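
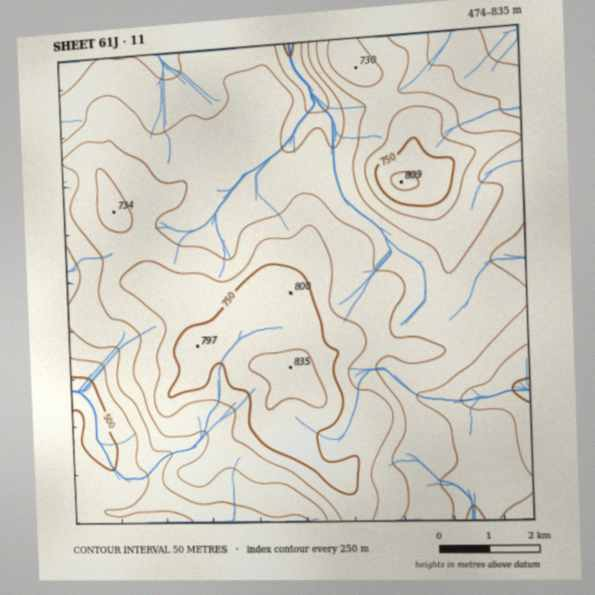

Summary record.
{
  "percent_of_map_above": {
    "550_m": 91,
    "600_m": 75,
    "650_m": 45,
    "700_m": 24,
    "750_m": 11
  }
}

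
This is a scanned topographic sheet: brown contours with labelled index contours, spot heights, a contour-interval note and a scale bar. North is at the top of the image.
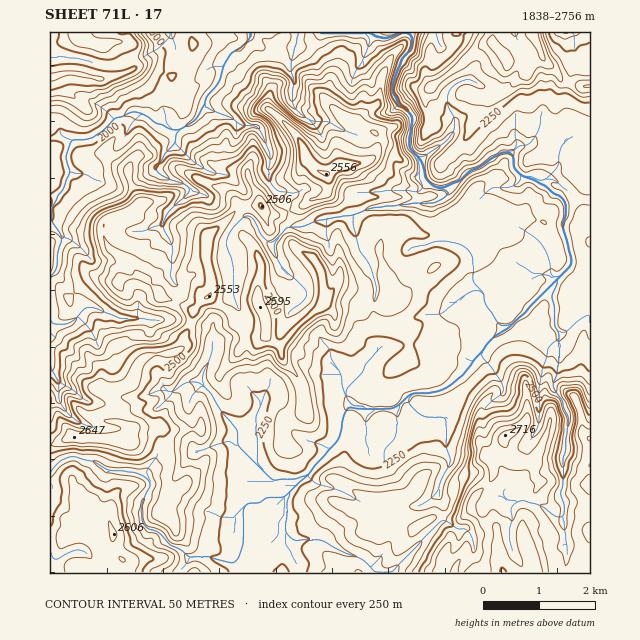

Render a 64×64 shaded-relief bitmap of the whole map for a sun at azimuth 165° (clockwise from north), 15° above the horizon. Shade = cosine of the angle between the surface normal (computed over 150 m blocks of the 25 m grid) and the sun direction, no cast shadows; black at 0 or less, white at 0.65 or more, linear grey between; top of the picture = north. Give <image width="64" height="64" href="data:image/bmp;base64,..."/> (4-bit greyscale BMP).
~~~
<image width="64" height="64" href="data:image/bmp;base64,Qk12CAAAAAAAAHYAAAAoAAAAQAAAAEAAAAABAAQAAAAAAAAIAAATCwAAEwsAABAAAAAAAAAAAAAAABEREQAiIiIAMzMzAERERABVVVUAZmZmAHd3dwCIiIgAmZmZAKqqqgC7u7sAzMzMAN3d3QDu7u4A////ADRFVnd4m97YABNWZ2VVVlRWUxWIpgABM2IUVDR2Z3RVVTRWZ2VneZhSNWZmZlVWZUM0R4eZMAAyRBNVRXVmZFZoZWZnQREASbh3ZmVmVWZlMkeaqHqSABMEI0RGdWZUVliYdmd0EBGduYdmZWZlZlVFebuqd6kQAwFDREZUZ2VXNYiGZmUiWcyZh2ZmZmZnd4h2eJmWe4AAMWRFVEVmRVYzV3dmVTe8mIiHdmZmZmZ4mYZmZ3ZGlgCIdERCRlRDMyJGd2ZVZqp3iIh2ZmZmZmeamGVFVDElEFt0IjE1RWQzEUVlNWdyJXiZiHZmZmZmd4mGVVVVUwAABXUzQSRmVEUiREMSerMDaruYdmZmZlRVVERURFZ4YSEAZ1ZlWJdFVkRDIQFqxxNYu5h3ZmZmUhASNDEAElimNAAXd3d5qnZ3REMhAAJXRER6l3dmZmZkECRCAAAAJZkxIAOHdmeKYkUhIiIhEldlYjaYdmZmeIhRARAAAAACWVABE3iId2QgE1AAJIm97HaEAomHZmaJqpQAARERAAADYAFoeJmIdCADyVes3v/+qIchN3dmZomZqDAjRDMQAAAiADd4dUaYYALf///+7tyoeHdVZmZmeHd4dDVVVTEAASMAEVh1IpuiI0ru3LmImZiKq8h2ZmVWZnmXRWZmZDIjQwAAJppga7REARAjRER4mImZqYdmVEZ5u5dVZmZmZURDAAAAObIrohAAADRFQzRVREVnZ3dkRYrKh2VlVmZmVVQQAAAAlQiSAAAGRDNDIhJCI0V4iGQzaKh2ZVZVVVZnZSAAAAAzBEYwADACNERFUUUyNpmIdTI1dmZlZ3Z2RWZmQAAAACIAKWAQAFZ3d3ZkNVE4mHd2Q0Vmd2d3iIdUMzRRABAAMgA3MgADZ2Z6qXiFY0mXd4dlZlZ3d3d4iZdmQiIAAQBDAAACASMBISerrOuHaJmJmIiGRnd3d3iJmZmWIQAAAAMBAAECEAAAAnms3tpljMu6rKVXdnd2ZniIiIhyEAAAAQEAAhIAEAIRWrvf7HNc/uy+loh3eHZVZnd2d4YhIQAAEAATIQEgAhAEd67tlCfe/8yZmZmYh2VVZmZneGIhAAEyMjQQAAABEAAAF7umMmrfyMuZq7mHdmZmZmZ3hRERJEQzRAAAAAAAAAAAaahkRnyUzbmtyYiHd3dmZmZ4QRNFZUNFIAABAAAAAABYqIlkSHNd/K3KmZmHd2ZWZmh0I0VldDRVQAAAAAIgAFu5d1RXdhbv27qZmZh2ZVVWZnhzNWV3U1ilITaaisuWW+2ERnVnQV76mYh5qph2ZVZmeJczZVd2Rolmm+7M7rY47oRGdEZkBLqJh2eJmZh2ZmZ2eYNFVnhFaaq83LmaYxSbdUNERVUxWaqXZWd4iYdmZmZnmEVWZjJImZqquFM0MTd2QSVUNVRWuodmVVeamXdmZmZ5hTVmIUeGVWiXQzVSRWZSJlM1ZlOHVVZURpq6mHdmZmeHMlYxNUEBNlM0NGVkZlM3U1Z3QUVEVUREaaqpiHZmZ4mCNWIiASIzIjQhNnVmVVRGd4YRE0VkREM0aIiJh2ZniaVFYwAUdTIzMyEkd3ZlUTZ3QAEUVmZmVDI0V3iHd3d4dmViAUV0MjRCMiN5dnYiY0EAAyRVVndmVEVXd4mYdmdWZjQkRVREMzJUIlmWZBiwAAADNERGh3ZmZnd3eIh3djZVAzISV3d1QlQhA6czS7YAERAkRFV4dlVWZmZ2Z3d2RUQjEAAGiamEAAAAGFSKmoqWUyQyITRDETVEVndndmdyNEMQAAAFmqkAAAADiKhWnf/bmXMAAAAAAlVFZlVlRXMjUyAAAAA2e4AAAAA0YxE1z//buodUISAAFlNDMkUxRjN0MgAAAAAAUwA1MAAAEzI477mJqph1NAADZCEAIiJWZ5YzMhEgAAACiYQQBQBIiWet3supiFMWpQA1VUAAJniIh0RERWYgAASGIABHICWLu73//8u5dFz/YABXZDNniHZ3ZmVURoYiVAABEhNjACeoSO//+5q4WM7nAANIvLl3ZnZnd2EBnLAAACMAAHQABIIARXvsmncwa+/mADaMunZmZ1REYgBIlAAAAAAAIjETQAAAAGu1DLAGve60UhV4dmZGUhAVAAEmEAAAAAABZVMAABEiOJUr/SBqve3HQ1d2ZmaIcwJQABJSAAAAAARogAAAA1VWm3Lf0xirzcuXZ3ZmiaztUDEAI2YQAAAAOIggAABGYwBbgEvLNau6qph3d3earO61MgJ4ipIAAmntowADNGQxAABQJpqFi7qpiHd3eMu7uryXeJmIuCNGZItAADd2EAFDAGdXiqh5zKiId4iZ/sqb7t3LmIeKVFMQAAAAJVEAAEgkqYqJqoit2pmImcz+ys//7suYh2qSEAAAFTAhAAAABUmnjKdnZnru26rL3tzM3///7JiHZ6YRAAAGUQAAEAAXgjE3ykRWer/+y8lmiamIjO/+qGiGeDEQAAAQAAAyAAewAABbp3msy+7tlQACMyI1at23Roh3USAAAAAAACUAAtAAAAKrmJrJjOtEESIjV5h2Z5hUeZhzEAABIAAAFUAAmQACAAmnh3hYtDRFZ5q7u6mWVmVpqrhBEjVRAAASUQAMEAQgAHmFRWhRNFVnmpdniGVERWd4qoMjRnRBAAATAABAA1UQBWRFiSIRJEaIZCM2ESM1VVZ6pTMlhWIAAAIAAAABWGABQzSJIgAD"/>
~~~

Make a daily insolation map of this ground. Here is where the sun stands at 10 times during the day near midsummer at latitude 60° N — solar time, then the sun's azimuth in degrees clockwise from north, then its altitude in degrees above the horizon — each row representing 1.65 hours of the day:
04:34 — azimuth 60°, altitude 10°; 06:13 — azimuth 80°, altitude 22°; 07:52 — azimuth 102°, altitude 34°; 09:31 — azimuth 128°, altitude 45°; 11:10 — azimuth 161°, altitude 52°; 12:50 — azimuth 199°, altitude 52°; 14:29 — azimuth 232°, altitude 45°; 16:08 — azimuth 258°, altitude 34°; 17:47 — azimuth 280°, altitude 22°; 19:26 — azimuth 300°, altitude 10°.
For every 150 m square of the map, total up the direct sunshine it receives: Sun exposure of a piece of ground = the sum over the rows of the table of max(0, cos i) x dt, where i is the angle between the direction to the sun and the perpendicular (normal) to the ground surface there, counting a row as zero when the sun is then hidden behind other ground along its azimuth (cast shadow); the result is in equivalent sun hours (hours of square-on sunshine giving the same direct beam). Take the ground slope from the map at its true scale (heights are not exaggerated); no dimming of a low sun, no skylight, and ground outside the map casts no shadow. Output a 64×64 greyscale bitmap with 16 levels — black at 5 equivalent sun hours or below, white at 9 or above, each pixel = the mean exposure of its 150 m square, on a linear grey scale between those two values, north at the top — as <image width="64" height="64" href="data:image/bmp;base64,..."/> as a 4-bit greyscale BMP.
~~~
<image width="64" height="64" href="data:image/bmp;base64,Qk12CAAAAAAAAHYAAAAoAAAAQAAAAEAAAAABAAQAAAAAAAAIAAATCwAAEwsAABAAAAAAAAAAAAAAABEREQAiIiIAMzMzAERERABVVVUAZmZmAHd3dwCIiIgAmZmZAKqqqgC7u7sAzMzMAN3d3QDu7u4A////AM3d3d7t3e7saqvM3t3d3dzO7cve3Jmb3dzM3czdvdzd3M3d7tzN3dyZrN3d3d3e7dy6ve3tuYrLy6zdvNy8zd3e3d7duIdkWu7d3d3d3d3dyb7u7t7JiLybrMyt2rzM3t7u7u7biJbN3d3M3d3d3cy97u7u3dyXfIi8y73Kzczeze7u3cqEWt3d3dzN3d3d7u7d7u7u3ciIid3MvLvdrN683u7sqlrN7M3d3c3d3d3e7u3d7u7d3Ifc3czLvdqbzMzN7tyqee7LzN3dzN3dzd7u7u3d3curms7susvMvMzMus3tzLyYvd3d7t3M3d3e7u7u3d3dyoZInd3Mypvdqt683cuqvcis3u7d3c3d3d3d3czd3d7ttol67d3t3uqL3czMqave66ze7t3dzd3d27mZvcuqvNzKq5e+7u7u7Ivu3duqqquqvczdzN3N3d3cqs7amIiazbqLt2vu7e7tad27y7qXZ5vN2rzc3c3d7u7amZmaqqq8u4a7qu7u3cklvMd2V73d7svait3d3d3u7uuIq7u7uqmIZmvt3e7u2SW923nN3t3u3dyXrN3M3e7u7svMzMy6qXY4mb7u3M3KQYzt3d3d3u7szMyqzc3d3u3d3M3d3duql2mru97cu9xznc3d3e3d3d3N3u3Mzd3d3N7tvd3u3cupiZm5vu7I3WS+ead5vMzd7u7u3c3d3N3e7u3M3d3d3duYmImaztedcJuqJb3u3bvMmrzLvN7czd7u3czd3d3u3amYioZY121weZFt3My6iZqqrKrO7tzM3uy8y93d3d3e2piJZlakSzCoYsp6zd3dyLyqq97u3MvM27zM3e7t3e7tqHpjaKU2BMZYUr3u3LqrnMis3tzMzMzLzd3d7u7cu73aaZN5pgALpjQ83u7u7bvL2q3bvM3d3cvN3d3u7u7dysyVlqu3EJMmKtyauq3e7u28zNvN3c3tq83cze7u7u7tu7lWmYcYQjd7iGiqq93e7u263d3c3eqt3czc3e7u7u7ru5qWNlmJm7y4u7y63u7u7bmt7tvNyt3d3dzN3u7d3d27y4Mmmru8y4vInLqt7u7tqI3d3L283e3d3czd3d3d3tvMuZrMzMypupisuGVmnN2pq83t3dzO3e7d3Mzd3d3e7bu8zMzM3aqXiqm7c0ebu6u7zd7K7tre7t3d3e7d3d3eyrzd3czduXiLl1eoh1fMvN7czcm93L3t7u3e7t3d3d7dvN3c3M3duaqGZVeXd727rbzNy5zcvN3d3d3d3d3d3d7rzdzezM3cp5zd3e3d3tzLrNy8ur3dzd3d7u3N3d3d7u283M7tzdzd7t3d3e2t3smt2qzdmu283czu7u3d3d3u3tvM3e7Nzd7u7s3d27zdy7vKvN263d3dzN3d3d3d3u3e7bzd3crN3u7t7tu7u7zMyqq8y8zd3d3N3N3u7t3e3d3u3L3dqt7tzN7uyr7Ky7zbvLqd3MrcvM7cze7u7e7t3d3dvN2qzcmbzdu8vN3bzMy8p83dt7qs3Lzd3u7t7u7d3u7ZzYq7earcu8qqzdvMzdt53u12mb3czdzN3e7u7t3u7uq9m7Z97svMyqq93MzNx1zuyFeqzd3N3cvMze7u7u7u2d6oaNzcvM3Kq8zczN2njNlDi6vd3d3d3cze7e7u7e653ne93Nzcy8nMzN3c3GvWUmiru93d3u7u7u7u7u7u7ZrdfMu73d3cmN3Lm+y6ntlHirm7vN3u7d3d3t3d3e7si93LmZi+7u7piqllranOzu7cuIqau8zcu93d3e7u7t243dy5Yya+7cs3dlM63O663t3u7bdUNGZUnN3d3d3dzcnN3MuFMRXO7rElWKrMyUXM3M3u7tu5eIYDvtzMzN26nLvczKhlRURoyjOMymeVOamb3cu83Lu7m6Bc3Lqqy6m93u3Mu6q6UhAAnN22fYGN7s3dzc7u3dlGqCjdzKiWjd7u7dzMzd2EEIzcdUfNU43e7u3M3u7sc5vMgGvdyorc7u7d3t3Nzctr3HF83LtjKb3tvd7t7tzXW+7ZMYt67d7e7dze7tuL3cNiCtuYWJMprOl5u83d3LUo7t3aN4vu7t3d3c3d23e7uBKod3VWQFq7uIqYiLzYBXB97u7HiKzd3d3Mypi9p5mcq6Z3l0UAzMx2irvMzMUHy0Xe7u3arN7t3cze2mvImJq5iIeUZgfN2SWam93spwTtxo7u7t3u3u7ezu7utbmIist2iXBSK82hApi+7arLAc7cve7u7e7u7u7e7u7ZenndztdkJMyqygALve24QAIAvN3M7u7t3e7u7u7u683szd7c63e+27yQAL3tpnrHAArd3e7e7u3czd3e7d687u7u7dzdu8uHRCMCrdpViaoCrO7c7u7u7d3M3d7u3N7u7u7t3c3HmYRVmRW8pmeKlwbd7tve3d7t7d3d3e7u7d3d7u3dzeuMiIisVaZpiGiaBsq97Kq83u3d3d3M7u7tzd3e283czbuqpzMqdXqpd6wQVofO3N7u3e3d2nWaqpmrzd3brO3Mu8lSRYZXaKuYinAqqFrt3u7s3e6qqru7zu7cqcy73u3Ku5iruImJvMhnsCSslZ3e7t3d2JvN3e7u7u7am73e7uy7vN3Luqq7yXWJBby5aN7tzM2mmt3e7u3e7rqqvd3d7uvN3dzbmZiblRUXm92nrdzL7oeKzc3dzLqJVovN3M3d3LqszNqXeKzNtTmLzuqZzMzch2es"/>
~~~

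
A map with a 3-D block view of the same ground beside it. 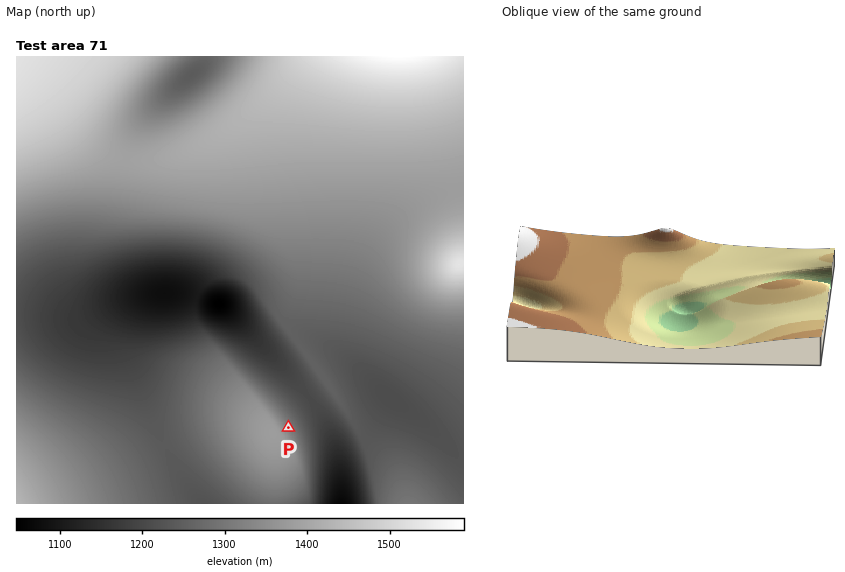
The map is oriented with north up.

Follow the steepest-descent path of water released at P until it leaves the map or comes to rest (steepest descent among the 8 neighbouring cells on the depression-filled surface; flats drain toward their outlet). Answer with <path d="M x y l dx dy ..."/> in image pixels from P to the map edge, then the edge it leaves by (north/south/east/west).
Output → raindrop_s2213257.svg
<path d="M288 428l19-19 8 0 8 8 10 20 0 3 3 10 1 14 2 1 0 10 1 2 1 26"/>
exit: south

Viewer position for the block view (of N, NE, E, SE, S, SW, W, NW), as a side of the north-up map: W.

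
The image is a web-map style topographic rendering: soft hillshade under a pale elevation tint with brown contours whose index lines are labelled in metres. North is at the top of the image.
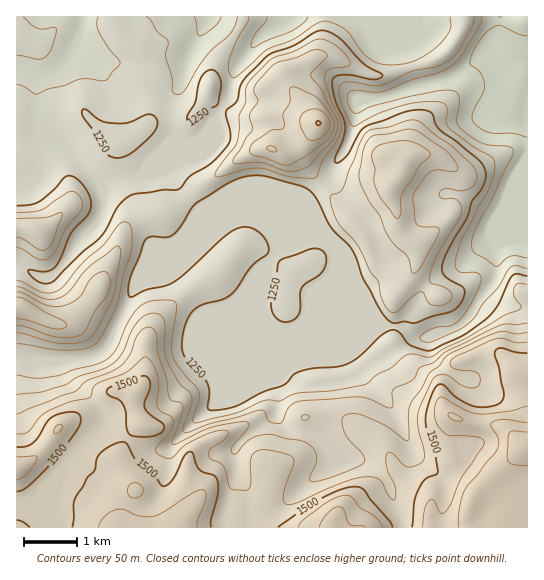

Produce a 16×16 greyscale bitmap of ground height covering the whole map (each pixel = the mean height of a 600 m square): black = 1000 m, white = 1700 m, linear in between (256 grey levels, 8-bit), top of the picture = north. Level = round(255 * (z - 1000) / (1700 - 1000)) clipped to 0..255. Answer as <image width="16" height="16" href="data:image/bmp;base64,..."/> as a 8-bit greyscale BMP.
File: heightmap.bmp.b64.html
<image width="16" height="16" href="data:image/bmp;base64,Qk02BQAAAAAAADYEAAAoAAAAEAAAABAAAAABAAgAAAAAAAABAAATCwAAEwsAAAABAAAAAAAAAAAAAAEBAQACAgIAAwMDAAQEBAAFBQUABgYGAAcHBwAICAgACQkJAAoKCgALCwsADAwMAA0NDQAODg4ADw8PABAQEAAREREAEhISABMTEwAUFBQAFRUVABYWFgAXFxcAGBgYABkZGQAaGhoAGxsbABwcHAAdHR0AHh4eAB8fHwAgICAAISEhACIiIgAjIyMAJCQkACUlJQAmJiYAJycnACgoKAApKSkAKioqACsrKwAsLCwALS0tAC4uLgAvLy8AMDAwADExMQAyMjIAMzMzADQ0NAA1NTUANjY2ADc3NwA4ODgAOTk5ADo6OgA7OzsAPDw8AD09PQA+Pj4APz8/AEBAQABBQUEAQkJCAENDQwBEREQARUVFAEZGRgBHR0cASEhIAElJSQBKSkoAS0tLAExMTABNTU0ATk5OAE9PTwBQUFAAUVFRAFJSUgBTU1MAVFRUAFVVVQBWVlYAV1dXAFhYWABZWVkAWlpaAFtbWwBcXFwAXV1dAF5eXgBfX18AYGBgAGFhYQBiYmIAY2NjAGRkZABlZWUAZmZmAGdnZwBoaGgAaWlpAGpqagBra2sAbGxsAG1tbQBubm4Ab29vAHBwcABxcXEAcnJyAHNzcwB0dHQAdXV1AHZ2dgB3d3cAeHh4AHl5eQB6enoAe3t7AHx8fAB9fX0Afn5+AH9/fwCAgIAAgYGBAIKCggCDg4MAhISEAIWFhQCGhoYAh4eHAIiIiACJiYkAioqKAIuLiwCMjIwAjY2NAI6OjgCPj48AkJCQAJGRkQCSkpIAk5OTAJSUlACVlZUAlpaWAJeXlwCYmJgAmZmZAJqamgCbm5sAnJycAJ2dnQCenp4An5+fAKCgoAChoaEAoqKiAKOjowCkpKQApaWlAKampgCnp6cAqKioAKmpqQCqqqoAq6urAKysrACtra0Arq6uAK+vrwCwsLAAsbGxALKysgCzs7MAtLS0ALW1tQC2trYAt7e3ALi4uAC5ubkAurq6ALu7uwC8vLwAvb29AL6+vgC/v78AwMDAAMHBwQDCwsIAw8PDAMTExADFxcUAxsbGAMfHxwDIyMgAycnJAMrKygDLy8sAzMzMAM3NzQDOzs4Az8/PANDQ0ADR0dEA0tLSANPT0wDU1NQA1dXVANbW1gDX19cA2NjYANnZ2QDa2toA29vbANzc3ADd3d0A3t7eAN/f3wDg4OAA4eHhAOLi4gDj4+MA5OTkAOXl5QDm5uYA5+fnAOjo6ADp6ekA6urqAOvr6wDs7OwA7e3tAO7u7gDv7+8A8PDwAPHx8QDy8vIA8/PzAPT09AD19fUA9vb2APf39wD4+PgA+fn5APr6+gD7+/sA/Pz8AP39/QD+/v4A////ALO0wcnIy7Csr8zTtrvP4+S8srjDt8CrpqOYpqWvwd/mvbiztqannpycj5GeoMPN7py1rbetfHV/g42QiqDPydJ2gJuzn29ZW2FqbneLrae+a3Fsi4tcWVlZWVtkZX6ktKCehnB/XVlZW1lZXltSXHp3dZNmYGVhWl1aWm90ZUpgbWB0b1lbZV5bW2F3gVo4N4NzVmpjW1pbWVxzg4NxOitTZ1VYXF9dWVxldZSCcFYtTU9TWFRVaYKQd22XlX5XNEtOWlxYVlqHmKRZb3dRKiNKTlJRUFZbe5CEPjw+OyYfR0RGTExFTlh/e2FLRT4jHEtFR09IO0I8PVlIPj9LMiU="/>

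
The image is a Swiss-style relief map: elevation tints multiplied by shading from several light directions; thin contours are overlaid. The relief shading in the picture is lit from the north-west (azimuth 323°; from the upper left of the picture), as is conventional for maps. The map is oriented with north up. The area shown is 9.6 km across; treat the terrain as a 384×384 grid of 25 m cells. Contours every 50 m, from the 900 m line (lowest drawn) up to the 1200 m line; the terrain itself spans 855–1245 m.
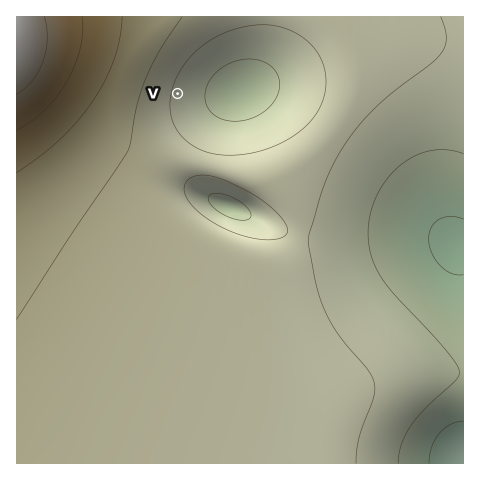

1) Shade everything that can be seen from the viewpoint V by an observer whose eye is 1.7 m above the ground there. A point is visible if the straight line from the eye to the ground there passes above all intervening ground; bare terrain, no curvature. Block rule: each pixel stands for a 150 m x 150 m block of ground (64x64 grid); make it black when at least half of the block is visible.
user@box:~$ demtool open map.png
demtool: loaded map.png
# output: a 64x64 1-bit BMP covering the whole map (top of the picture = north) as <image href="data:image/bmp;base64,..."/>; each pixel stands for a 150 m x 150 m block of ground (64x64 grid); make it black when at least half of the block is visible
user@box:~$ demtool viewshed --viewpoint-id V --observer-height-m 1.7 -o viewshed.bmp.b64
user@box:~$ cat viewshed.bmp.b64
<image width="64" height="64" href="data:image/bmp;base64,Qk0+AgAAAAAAAD4AAAAoAAAAQAAAAEAAAAABAAEAAAAAAAACAAATCwAAEwsAAAIAAAAAAAAA////AAAAAAAAAAAAAAAAAAAAAAAAAAAAAAAAAAAAAAAAAAAAAAAAAAAAAAAAAAAAAAAAAAAAAAAAAAAAAAAAAAAAAAAAAAAAAAAAAAAAAAAAAAAAAAAAAAAAAAAAAAAAAAAAAAAAAAAAAAAAAAAAAAAAAAAAAAAAAAAAAAAAAAAAAAAAAAAAAAAAAAAAAAAAAAAAAAAAAAAAAAAAAAAAAAAAAAAAAAAAAAAAAAAAAAAAAAAAAAAAAAAAAAAAAAAAAAAAAAAAAAAAAAAAAAAAAAAAAAAAAAAAAAAAAAAAAAAAAAAAAAAAAAAAAAAAAAAAAAAAAAAAAAAAAAAAAAAAAAAAAAAAAAAAAAAAAAAAAAAAAAAAAAAAAAAAAAAAAAAAAAAAAAAAAAAAAAAAAAAAAAAAAAAAAAAAAAAAAAAAAAAAAAAAAAAAAAAAAAAAAAAAAAAAAPAAAAAAAAAH/AAAAAAAAH//AAAAAAAD//+AAAAAAA///8AAAAAAD///4AAAAAAf///wAAAAAB////gAAAAAH////AAAAAAf///8AAAAAB////4AAAAAH////gAAAAAf////AAAAAB////8AAAAAH////wAAAAAf////AAAAAB////8AAAAAD////wAAAAAH////AAAAAAP///4AAAAAAf///gAAAAAA///8AAAAAAB///gAAA=="/>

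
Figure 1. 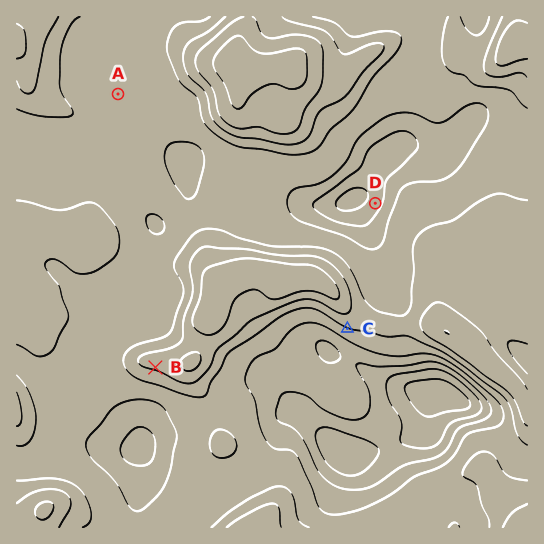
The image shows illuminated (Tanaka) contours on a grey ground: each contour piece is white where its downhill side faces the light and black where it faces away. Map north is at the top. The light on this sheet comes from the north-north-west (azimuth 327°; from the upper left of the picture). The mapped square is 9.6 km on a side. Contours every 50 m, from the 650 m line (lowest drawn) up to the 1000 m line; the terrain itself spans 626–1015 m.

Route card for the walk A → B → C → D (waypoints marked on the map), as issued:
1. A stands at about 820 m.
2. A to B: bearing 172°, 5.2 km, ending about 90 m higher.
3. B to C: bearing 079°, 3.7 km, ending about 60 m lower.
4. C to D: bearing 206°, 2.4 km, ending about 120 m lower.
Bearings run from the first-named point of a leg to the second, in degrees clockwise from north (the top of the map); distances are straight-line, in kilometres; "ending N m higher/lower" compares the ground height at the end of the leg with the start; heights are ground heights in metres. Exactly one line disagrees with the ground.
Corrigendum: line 4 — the bearing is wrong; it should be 013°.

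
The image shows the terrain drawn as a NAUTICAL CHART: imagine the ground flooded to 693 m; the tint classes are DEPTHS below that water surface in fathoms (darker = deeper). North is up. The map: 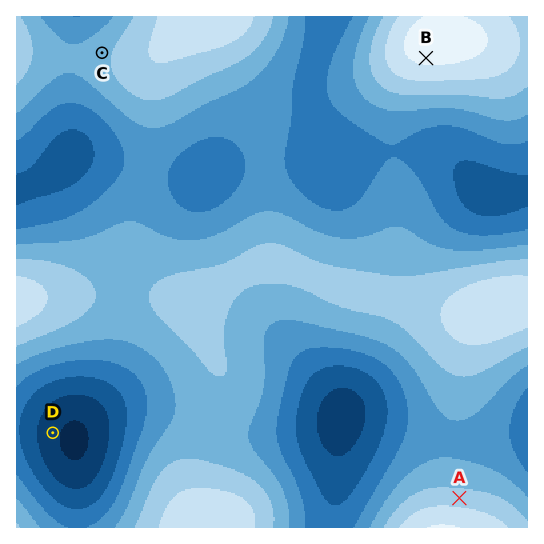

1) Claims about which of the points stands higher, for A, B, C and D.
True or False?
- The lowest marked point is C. False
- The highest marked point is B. True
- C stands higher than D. True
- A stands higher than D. True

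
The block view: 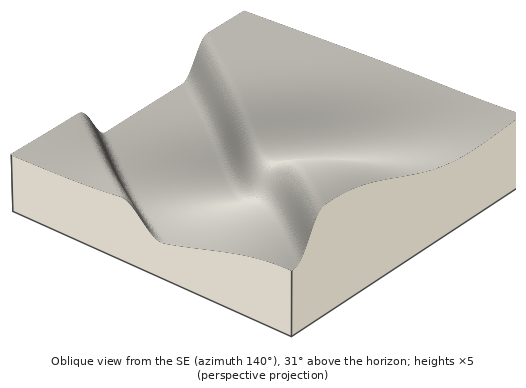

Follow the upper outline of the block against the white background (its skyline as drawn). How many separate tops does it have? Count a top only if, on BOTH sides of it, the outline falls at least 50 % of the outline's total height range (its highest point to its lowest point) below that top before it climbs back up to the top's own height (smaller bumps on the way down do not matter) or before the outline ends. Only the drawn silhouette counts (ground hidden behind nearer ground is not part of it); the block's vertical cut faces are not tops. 1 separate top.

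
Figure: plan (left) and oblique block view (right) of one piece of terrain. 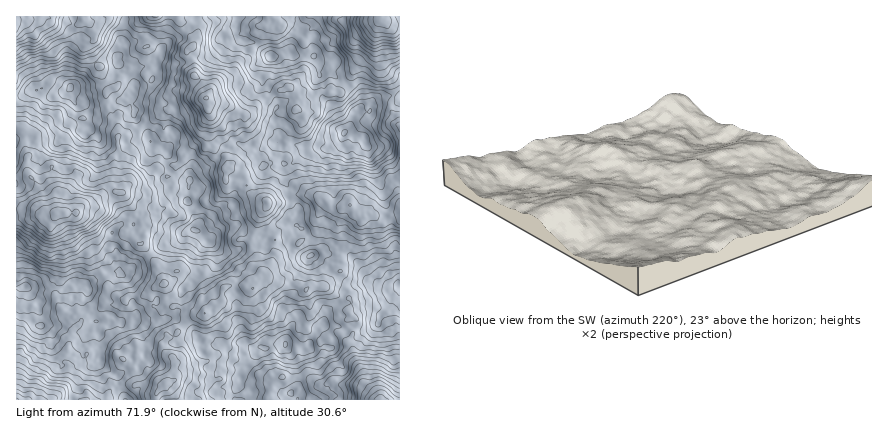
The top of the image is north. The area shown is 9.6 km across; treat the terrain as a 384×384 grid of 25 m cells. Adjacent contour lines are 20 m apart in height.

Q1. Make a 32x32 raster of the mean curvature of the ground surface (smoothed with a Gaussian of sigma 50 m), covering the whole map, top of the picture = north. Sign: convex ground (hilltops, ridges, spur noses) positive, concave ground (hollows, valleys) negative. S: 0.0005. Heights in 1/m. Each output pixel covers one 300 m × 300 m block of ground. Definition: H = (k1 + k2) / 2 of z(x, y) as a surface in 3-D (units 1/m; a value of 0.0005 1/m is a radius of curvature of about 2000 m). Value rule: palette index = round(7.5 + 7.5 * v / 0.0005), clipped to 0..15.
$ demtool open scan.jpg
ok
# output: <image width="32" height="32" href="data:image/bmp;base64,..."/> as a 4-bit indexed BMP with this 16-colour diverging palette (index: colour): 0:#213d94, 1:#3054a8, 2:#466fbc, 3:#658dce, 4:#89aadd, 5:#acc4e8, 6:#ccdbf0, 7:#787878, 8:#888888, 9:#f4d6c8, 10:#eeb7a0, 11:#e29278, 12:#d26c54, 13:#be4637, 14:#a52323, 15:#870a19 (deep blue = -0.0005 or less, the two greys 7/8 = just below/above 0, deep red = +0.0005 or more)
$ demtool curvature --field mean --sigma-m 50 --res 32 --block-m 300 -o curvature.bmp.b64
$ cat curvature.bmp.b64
<image width="32" height="32" href="data:image/bmp;base64,Qk12AgAAAAAAAHYAAAAoAAAAIAAAACAAAAABAAQAAAAAAAACAAATCwAAEwsAABAAAAAAAAAAlD0hAKhUMAC8b0YAzo1lAN2qiQDoxKwA8NvMAHh4eACIiIgAyNb0AKC37gB4kuIAVGzSADdGvgAjI6UAGQqHAIy/WYlkn6ooGHR6I5ZBmvd5aJeIfW3+aHgoqsbN6fnXlXF1JWZFWpdpRs24w6DZk7VoqFT4Y++luHZZNVdsyJe3dcWFupeUY2dEBQgICmZZkkalZ3hp7SVMO0cMmaiDV4U3ijYkRAaPhiuZlbB50ypXbYmZl0q5nttoxWK1a6dmhWqHarvFZWuKSoZLlHi5VwGGIjx1nfUWr5+biv+2ZER0OGVlEzmMiDh3upd4fEZ2NsiHp1Q/not1m5yDB4pHaIenloZJ5TSCJRhJaQVnh4dH6oNlquWCZAr6S1qYdZWguuqNoBaKVROFN3RSmITpyI6/779FeJ6mSor6Moiqy4itiX/Ha2iFHLQ5/3WOnooqFWuUat15WWJviqlJzJ2JJqt3eEiOp2gHjXopapd1yZm1iq1XihqMRk+oNydml6Kl6oSUdol1C1qYh5i2Y1JQM6Zyk2HVU3VahCVxY2Z2UDP8p3Ap2pVgq3l6hV3TEHbMx4traaFrqFzzn4R7ynZ2jGtKYllmWpR/zKijbYhYA3kBUxaOcmnHv9gleqmJ71QYclcAh8Rydqj5iUjsNIdp3TdTWNxHlXb4edGYa7V5p9aDjTxUCHNLg1S6EEIlBFh6PHRd+EXpCfsmNWYpeH9tSnuJc9cFRGSOJVm9pXUmjb+s6l/OZb0rfLkZusV2+N79"/>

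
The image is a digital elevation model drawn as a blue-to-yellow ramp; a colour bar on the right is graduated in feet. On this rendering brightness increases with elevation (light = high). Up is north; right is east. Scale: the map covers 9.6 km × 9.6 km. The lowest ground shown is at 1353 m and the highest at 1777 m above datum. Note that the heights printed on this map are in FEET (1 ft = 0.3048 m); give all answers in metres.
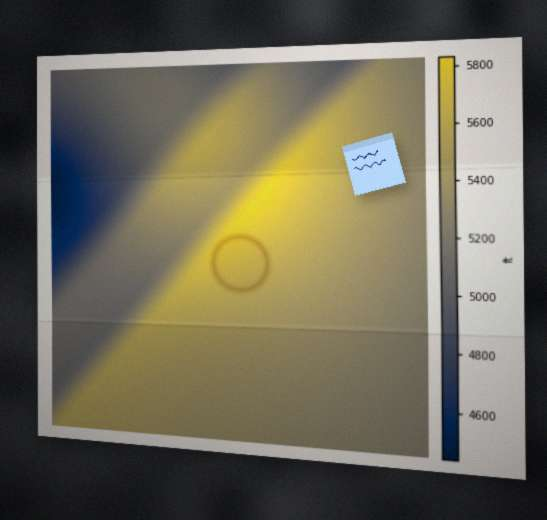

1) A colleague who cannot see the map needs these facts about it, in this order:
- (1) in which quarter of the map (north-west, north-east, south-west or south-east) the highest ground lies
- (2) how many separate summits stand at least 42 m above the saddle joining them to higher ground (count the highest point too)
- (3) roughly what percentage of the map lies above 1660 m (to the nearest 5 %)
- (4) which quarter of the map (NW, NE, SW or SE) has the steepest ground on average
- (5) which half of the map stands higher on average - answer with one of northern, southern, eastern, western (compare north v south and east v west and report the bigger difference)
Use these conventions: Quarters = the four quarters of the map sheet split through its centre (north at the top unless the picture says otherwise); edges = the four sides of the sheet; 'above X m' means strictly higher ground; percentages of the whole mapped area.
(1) The highest point lies in the north-east quarter of the map.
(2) Counting only tops that stand 42 m proud, the map has 2 summits.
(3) About 30 % of the map lies above 1660 m.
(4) Slopes are steepest in the north-west quarter.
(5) The eastern half stands higher on average than the western half.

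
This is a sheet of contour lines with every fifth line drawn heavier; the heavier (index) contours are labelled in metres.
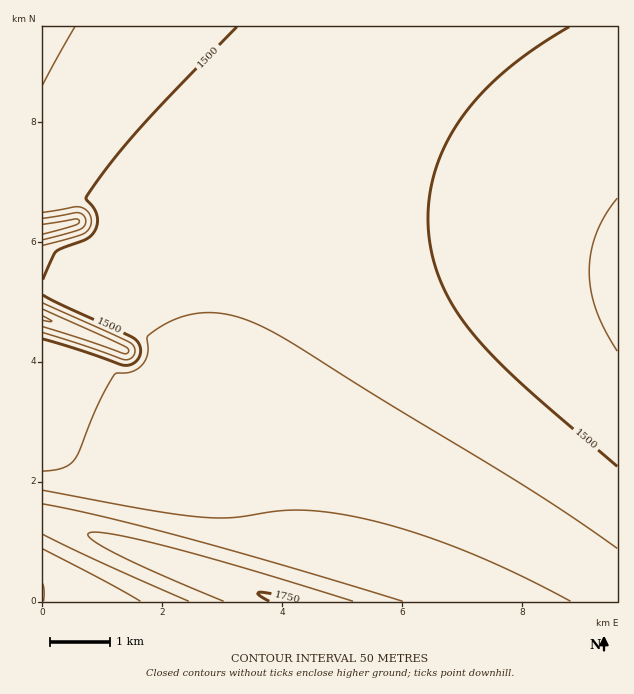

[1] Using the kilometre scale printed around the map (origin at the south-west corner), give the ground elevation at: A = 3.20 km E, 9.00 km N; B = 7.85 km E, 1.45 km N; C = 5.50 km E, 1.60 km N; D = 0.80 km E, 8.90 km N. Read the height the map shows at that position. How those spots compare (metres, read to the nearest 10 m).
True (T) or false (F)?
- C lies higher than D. T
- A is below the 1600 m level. T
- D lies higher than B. F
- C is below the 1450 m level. F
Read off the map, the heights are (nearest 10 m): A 1510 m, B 1570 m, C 1590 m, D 1470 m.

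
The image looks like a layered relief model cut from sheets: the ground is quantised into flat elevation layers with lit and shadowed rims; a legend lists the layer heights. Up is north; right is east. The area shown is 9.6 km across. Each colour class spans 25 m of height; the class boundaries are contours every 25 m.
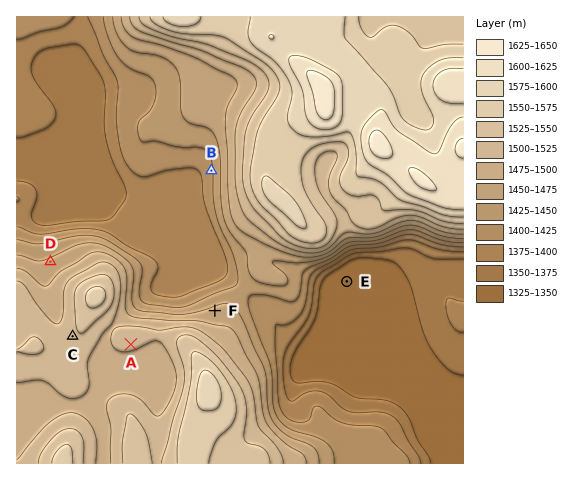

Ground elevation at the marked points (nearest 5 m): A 1510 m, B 1420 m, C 1520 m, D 1455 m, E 1330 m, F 1455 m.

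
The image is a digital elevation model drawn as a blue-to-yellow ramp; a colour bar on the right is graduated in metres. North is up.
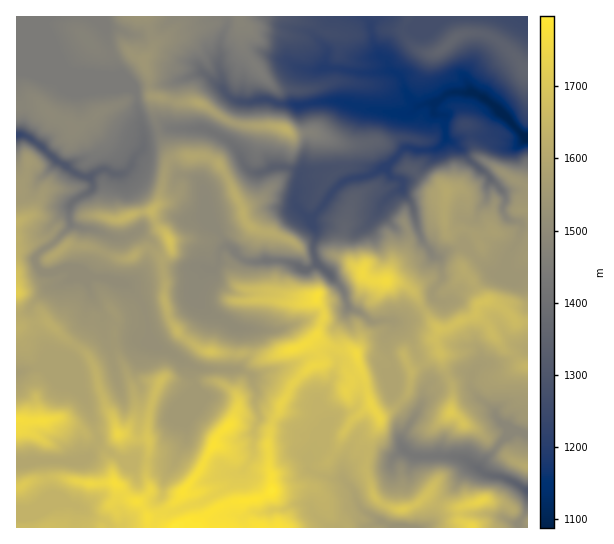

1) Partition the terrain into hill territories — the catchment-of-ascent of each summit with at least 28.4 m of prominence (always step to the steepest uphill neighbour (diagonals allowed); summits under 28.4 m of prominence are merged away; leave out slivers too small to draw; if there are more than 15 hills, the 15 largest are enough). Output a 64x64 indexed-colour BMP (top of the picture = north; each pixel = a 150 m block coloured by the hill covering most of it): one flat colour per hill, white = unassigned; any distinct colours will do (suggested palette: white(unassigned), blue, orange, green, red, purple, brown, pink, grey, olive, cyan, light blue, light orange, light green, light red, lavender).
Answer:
<image width="64" height="64" href="data:image/bmp;base64,Qk12CAAAAAAAAHYAAAAoAAAAQAAAAEAAAAABAAQAAAAAAAAIAAATCwAAEwsAABAAAAAAAAAA////ALR3HwAOf/8ALKAsACgn1gC9Z5QAS1aMAMJ34wB/f38AIr28AM++FwDox64AeLv/AIrfmACWmP8A1bDFABERERERERERERERERERERERERERERER////AAAAAAAAEREREREREREREREREREREREREREREf////8AAAAAAAAAARERERERERHd0REREREREREREREf//////AAAAAAAAAAEREREREREd3d3RERERERERERER//////8AAAAAAAAAARERERERER3d3d0RERERERERER////////AAAAAAAAABERERERERHd3d3d0RERERERER/////////wAAAAAAAAERERERERER3d3d3RERERERERH/////////8AAAAAAAARERERERERHd3d3d3REREREREa//////////AAAAAAAAAAEREYgYiI3d3d3dEREREREaqvAA//////AAAAAAAAAAABEYiIiIjd3d3d3RERERoaqqqqqvAAAAAAAAAAAAAAAACIiIiIiI3d3d3dERERGqqqqqqqAAAAAAAAAAAAAAAAAIiIiIiIjd3d3d0RERFEqqqqqqoAAAAAAAAAAAAAAAAAiIiIiIiN3d3d3RERRESqqqqqqqAAAAAAAAAzAAAAAACIiIiIiI3d3d3dEUREREqqqqqqqgAAAAAAMzMAAAAACIiIiIiIiN3d3d1ERERESqqqqqqgAAAAAAAzMwAAAAAIiIiIiBEY3d3d3URERESqqqqqqgAAAAAAAzMzAAAAAIiIiIgRERHd3d3dRERERKqqqqqgAAAAAAAzMzMAAAAAiIiIiBEREd3d3d1ERERESqqqqqAAAAAAAzMzMwAAAIiIiIiBERER3d3d3URERERKqqqqoAAAsAADMzMzAACIiIiIiIERERHd3d3QBERERESqqqqgAAu7u7MzMzN3d3iIiIiIgREREAAAAAAAAARERKqqqqAAC7u7u7MzM3d3d3iIiIiBEREAAAAAAAAAAAREqqqqoAC7u7u7u7szd3d3eIiIiIgRAAAAAAAAAAAAAACqqqoAALu7u7u7u7t3d3d3iIERgRAAAAAAAAAAAAAAAKqqqgALu7u7u7u7u3d3d3d4gREREAAAAAAAAAAAAAAAqqqqoAu7u7u7u7u7d3d3d3iBEREQAAAAAARERERAAACqqqqgu7u7u7u7u7t3d3d3eIEREREQAAAERERERERAAAqqMzMzu7u7u7u7u3d3d3d4EREREREQAEREREREREREAzMzMzM7u7u7u7u7d3d3d3gREREREREERERERERERERDMzMzMzOxu7u7u7t3d3d3cREREREREUREREREREREREMzMzMzMxEbu7u7u3d3d3dxERERERERFEREREREREREMzMzMzMzMRERu7u7d3d3dwAAAAAREREUREREREREREMzMzMzMzMxEREbuxt3cAAAAAAAAAAAABAERERERERkMzMzMzMzMzERERzBEXcAAAAAAAAAAAAAAARERmRmZmMzMzMzMzMzMRERzMERd3AAAAAAAAAAAAAAAEZmZmZmYzMzMzMzMzPMERzMzBF3dwAAAAAAAAAAAAAAZmZmZmZjMzMzMzMzPMzMzMzMEXd3dwAAAO4AAAAAAABmZmZmZmMzMzMzMzM8zMzMzMzBd3d3cO7u7u4AAAAABmZmZmZmYzMzMzMzM8zMzMzMzMF3d3d+7u7u7u4AAABmZmZmZmZjMzMzMxERzMzMzMzMEXd3d37u7u7u7u7u7mZmZmZmZhEzMzMzERHMzMzMzMERd3d3fu7u7u7u7u7uZmZmZmZhERMzMzMRHMzMzMzMwREXd3d37u7u7u7u7u5mZmZmZmEREzMzMzEczMzMzMzBERF3d3d+7u7u7u7u5mZmZmZmYRERMzMzM8zMzMzMzBERERd3d37u7u7u7u7mZmZmZmZhERETMzMzHMzMzMzBEREREXd5me6Z7u7uZmZmZmYmZmIRESIiIzERzMzMzMERERERF5mZmZnu7u5mZmZmYiIiIiIiIiIiIREczMzBERERERGZmZmZmZ7u5mZmZmYiIiIiIiIiIiIiERHMzBERERERGZmZmZmZmWZmZmZmYiIiIiIiIiIiIiIiIizBERERERGZmZmZmZmZZmZmZmYiIiIiIiIiIiIiIiIiIhERERERmZmZmZmZmZkmZmZmAAIiIiIiIiIiIiIiIiIiERERERWZmZmZmZmZmSIgAAAAAiIiIiIiIiIiIiIiIiIRERERVZmZmZmZmZmSIiAAAAACIiIiIiIiIiIiIiIiIRERERVVmZmZmZmZmZIiIAAAAAAiIiIiIiIiIRERESIRERERVVWZmZmZmZmZkiIgAAAAAREREREREREREREVVVERERVVVZmZmZmZmZmSIiIAAAARERERERERERERERVVVVEVVVVVmZmZkRERESIiIgAAAhERERERERERERERVVVVVVVVVVWZmRERERESIiIiIgAiERERERERERERERFVVVVVVVVVVRERERERESIiIiIiIiERERERERERERERFVVVVVVVVVVVERERERERIiIiIiIiIRERERERERERERFVVVVVVVVVVVUREREREREiIiIiIiIhERERERERERERFVVVVVVVVVVVVRERERERESIiIiIiIiIREREREREREREVVVVVVVVVVVVVERERERESIiIiIiIiIhERERERERERERVVVVVVVVVVVVURERERERIiIiIiIiIiERERERERERERVVVVVVVVVVVVVRERERERIiIiIiIiIiIRERERERERERFVVVVVVVVVVVVV"/>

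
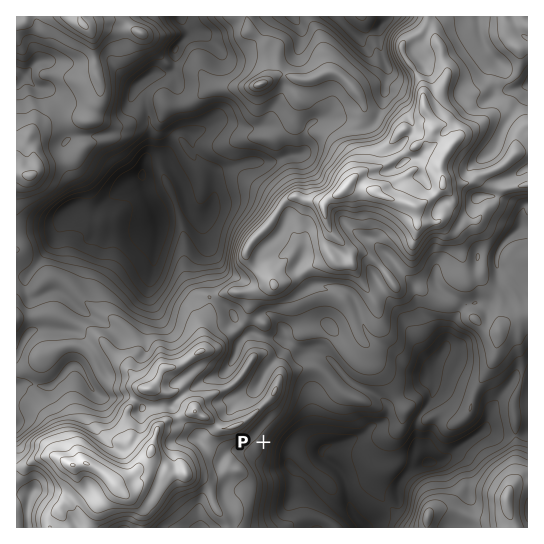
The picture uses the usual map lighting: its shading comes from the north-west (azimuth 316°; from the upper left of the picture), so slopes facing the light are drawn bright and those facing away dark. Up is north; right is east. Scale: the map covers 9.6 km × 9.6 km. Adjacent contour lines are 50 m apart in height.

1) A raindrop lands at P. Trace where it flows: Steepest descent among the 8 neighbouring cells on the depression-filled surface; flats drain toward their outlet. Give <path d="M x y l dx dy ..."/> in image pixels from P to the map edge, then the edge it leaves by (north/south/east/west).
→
<path d="M263 442l2 1 13 0 1 2 3 0 7 6 0 10 1 0 7 6 33 35 8 5 11 0 2 3 2 4 10 12 0 1"/>
exit: south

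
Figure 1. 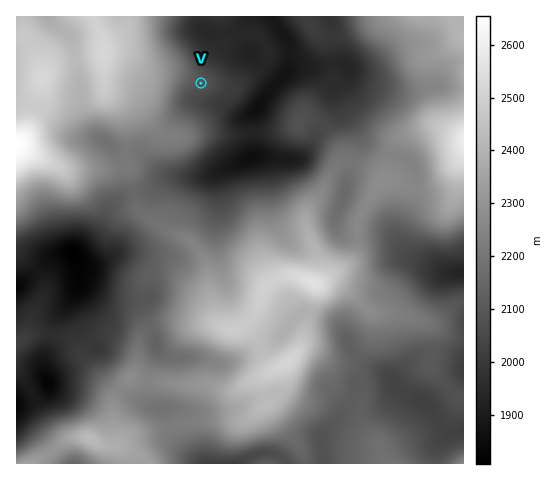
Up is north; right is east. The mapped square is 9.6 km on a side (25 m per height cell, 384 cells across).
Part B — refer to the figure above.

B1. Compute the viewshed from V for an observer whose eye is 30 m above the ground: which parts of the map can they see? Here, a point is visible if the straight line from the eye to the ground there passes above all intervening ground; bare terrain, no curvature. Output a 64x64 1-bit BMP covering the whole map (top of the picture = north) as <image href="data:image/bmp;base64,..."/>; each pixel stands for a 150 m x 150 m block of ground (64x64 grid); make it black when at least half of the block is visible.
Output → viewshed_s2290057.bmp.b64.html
<image width="64" height="64" href="data:image/bmp;base64,Qk0+AgAAAAAAAD4AAAAoAAAAQAAAAEAAAAABAAEAAAAAAAACAAATCwAAEwsAAAIAAAAAAAAA////AAAAAAAAAAAAAAAAAAAAAAAAAAAAAAAAAAAAAAAAAAAAAAAAAAAAAAAAAAAAAAAAAAAAAAAAAAAAAAAAAAAAAAAAAAAAAAAAAAAAAAAAAAAAAAAAAAAAAAAAAAAAAAAAAAAAAAAAAAAAAAAAAAAAAAAAAAAAAAAAAAAAAAAAAAAAAAAAAAAAAAAAAAAAAAAAAAAAAAAAAAAAAAAAAAAAAAIAAAAAAAAAf4AAAAAAAAD/gAAAAAAAAP+AAAAAAAAA/8AAAAAAAAB/wAAAAAAAAH/gAAAAAAAAf/BwAAAAAAA///gAAAAAAD//+AAAAAAAP//gAAAAAAA//8AAAAAAAH//wAAAAAAAP//AAAAAAAAf/8AAAAAAAB//wAAAAAAAD//AAAAAAAAP/8AABAAAAAf/wAAMAAAAB//gYAwAAAAD//BgHAAAAAH/+HAcAAAAAP/4cBwAAAAAf/x4PgAAAAA//Hg+AAAAABw+eD8AAAAAHB/8fwAAAAB/D///AAAB//8H//8AAAf8/4H//wAAD/gfgP//AAAP/A+B//8AAA/+D8H//wAAD/8Hw///AAAP/wfv//8AAA//g///xwAAB//3/f/HAAAHz/v//8MAAAPP+f//4wAAMB/5////AAAwP/n///8AADA/8f///wAAeH/h5//+AAB//+Pj//4AAH//x8P/zA=="/>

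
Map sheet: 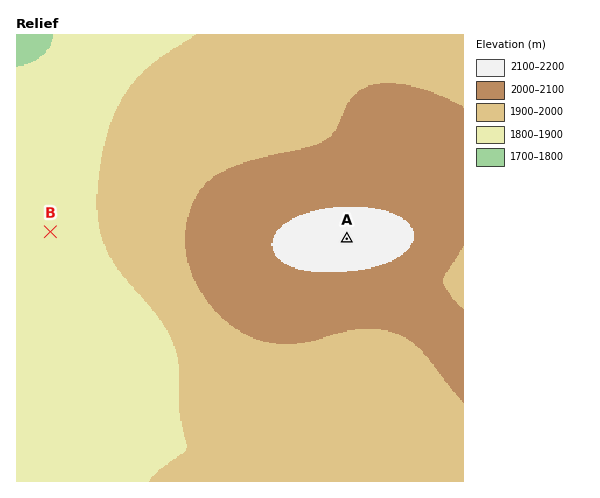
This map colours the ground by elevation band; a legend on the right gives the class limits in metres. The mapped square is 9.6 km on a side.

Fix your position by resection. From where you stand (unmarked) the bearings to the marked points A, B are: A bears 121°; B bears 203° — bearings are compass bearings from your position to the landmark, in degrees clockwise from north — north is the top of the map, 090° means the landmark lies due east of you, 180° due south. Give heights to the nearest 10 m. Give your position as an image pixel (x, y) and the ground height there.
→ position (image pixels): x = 108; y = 95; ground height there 1880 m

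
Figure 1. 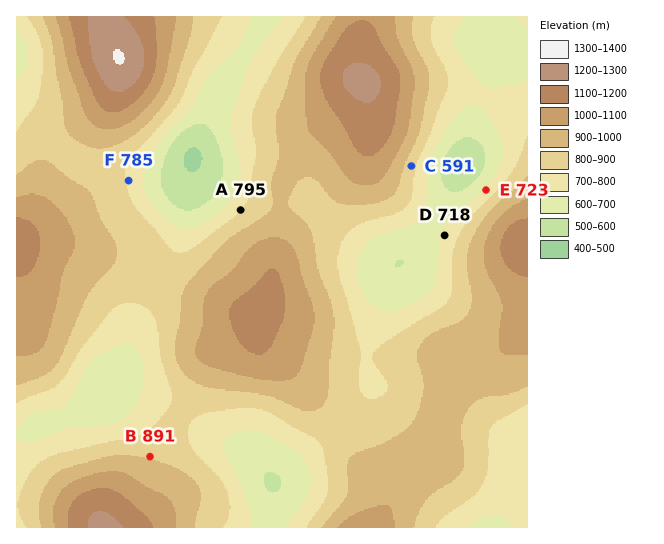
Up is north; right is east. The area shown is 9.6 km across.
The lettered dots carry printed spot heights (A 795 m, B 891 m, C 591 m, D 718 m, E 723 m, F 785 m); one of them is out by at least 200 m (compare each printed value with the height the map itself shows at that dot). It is C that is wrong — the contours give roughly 841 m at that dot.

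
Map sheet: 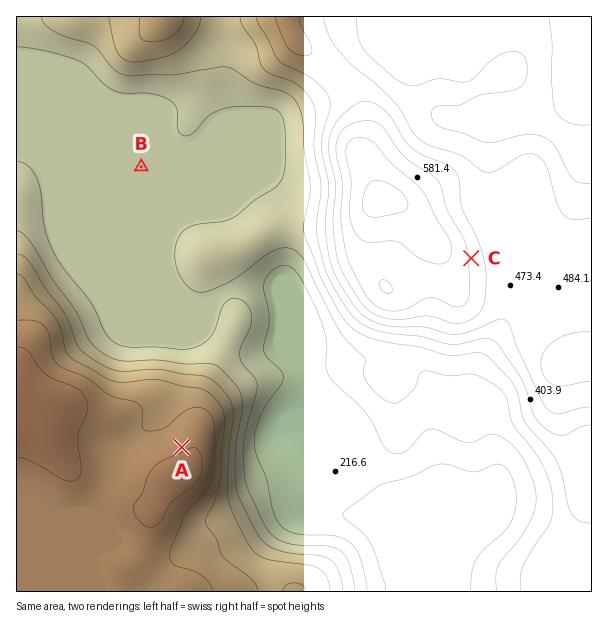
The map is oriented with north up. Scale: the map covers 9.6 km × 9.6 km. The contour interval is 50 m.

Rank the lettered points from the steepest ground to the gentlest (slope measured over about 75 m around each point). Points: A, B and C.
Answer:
C A B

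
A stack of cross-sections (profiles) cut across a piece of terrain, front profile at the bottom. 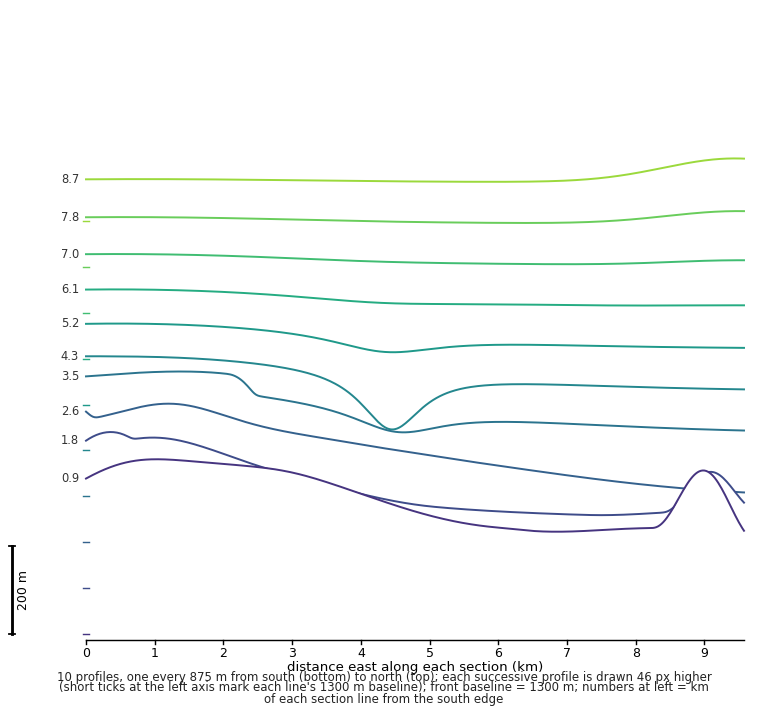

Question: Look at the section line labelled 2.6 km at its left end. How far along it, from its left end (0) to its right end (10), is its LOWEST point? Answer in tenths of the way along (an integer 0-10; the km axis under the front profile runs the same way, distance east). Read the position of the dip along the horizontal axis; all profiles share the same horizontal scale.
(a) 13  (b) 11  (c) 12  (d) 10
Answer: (d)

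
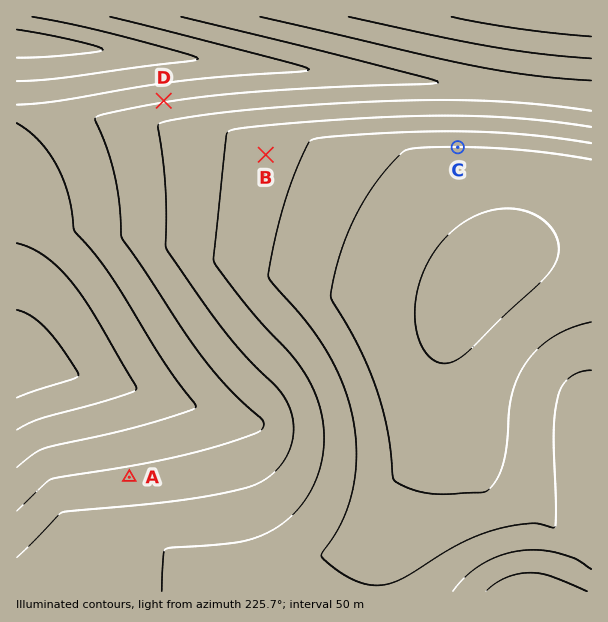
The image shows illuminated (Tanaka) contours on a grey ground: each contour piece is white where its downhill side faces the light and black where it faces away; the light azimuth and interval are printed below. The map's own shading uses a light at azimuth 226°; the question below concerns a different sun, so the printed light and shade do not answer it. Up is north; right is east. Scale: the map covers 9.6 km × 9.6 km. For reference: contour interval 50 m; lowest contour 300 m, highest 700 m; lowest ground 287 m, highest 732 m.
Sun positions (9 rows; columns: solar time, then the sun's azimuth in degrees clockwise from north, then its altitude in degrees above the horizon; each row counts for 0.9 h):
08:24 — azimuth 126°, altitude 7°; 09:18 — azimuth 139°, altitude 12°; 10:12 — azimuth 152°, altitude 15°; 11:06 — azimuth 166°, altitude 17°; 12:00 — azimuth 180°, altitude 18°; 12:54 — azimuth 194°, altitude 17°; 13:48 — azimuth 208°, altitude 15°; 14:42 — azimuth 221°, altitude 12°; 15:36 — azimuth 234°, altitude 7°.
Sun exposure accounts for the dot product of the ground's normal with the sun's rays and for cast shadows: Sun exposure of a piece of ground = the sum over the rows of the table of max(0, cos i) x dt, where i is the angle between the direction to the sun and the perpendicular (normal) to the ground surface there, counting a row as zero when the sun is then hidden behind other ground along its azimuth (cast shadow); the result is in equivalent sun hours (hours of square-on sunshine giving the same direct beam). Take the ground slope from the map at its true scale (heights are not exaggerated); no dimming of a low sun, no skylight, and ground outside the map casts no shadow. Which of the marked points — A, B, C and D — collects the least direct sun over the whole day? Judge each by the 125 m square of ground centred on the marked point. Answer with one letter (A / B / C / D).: B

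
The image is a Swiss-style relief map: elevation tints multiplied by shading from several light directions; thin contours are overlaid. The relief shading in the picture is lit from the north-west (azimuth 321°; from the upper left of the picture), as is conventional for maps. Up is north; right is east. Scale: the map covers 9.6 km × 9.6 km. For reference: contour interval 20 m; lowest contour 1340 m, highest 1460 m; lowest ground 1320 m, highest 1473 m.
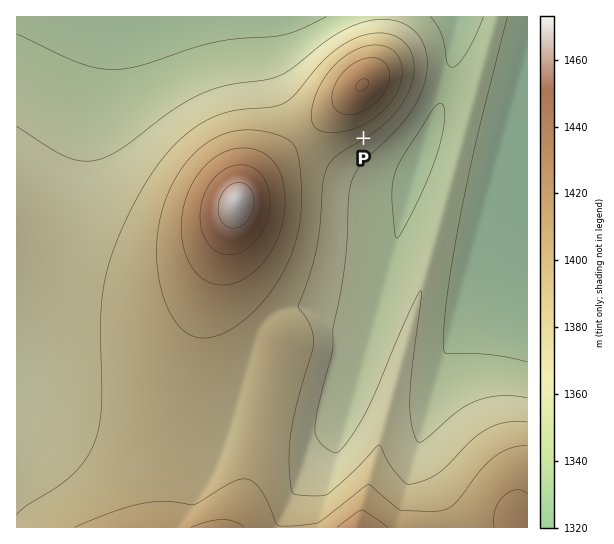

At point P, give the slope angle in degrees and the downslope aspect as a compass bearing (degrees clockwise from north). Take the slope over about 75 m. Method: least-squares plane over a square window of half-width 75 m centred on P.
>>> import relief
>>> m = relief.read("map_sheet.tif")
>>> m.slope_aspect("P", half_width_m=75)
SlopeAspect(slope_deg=4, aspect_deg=149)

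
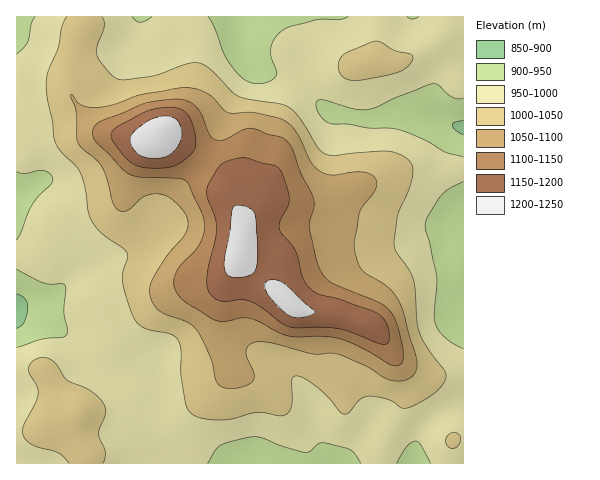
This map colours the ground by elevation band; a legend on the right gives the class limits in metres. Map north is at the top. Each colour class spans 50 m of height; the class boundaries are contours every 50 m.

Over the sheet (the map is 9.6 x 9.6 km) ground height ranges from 880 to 1240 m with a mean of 1020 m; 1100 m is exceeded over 15.4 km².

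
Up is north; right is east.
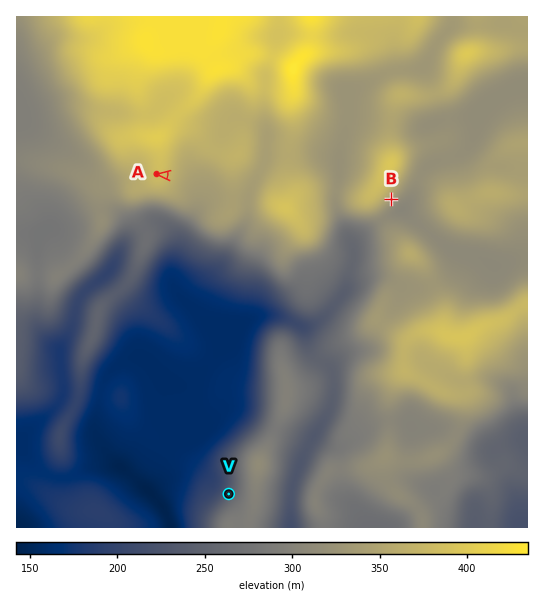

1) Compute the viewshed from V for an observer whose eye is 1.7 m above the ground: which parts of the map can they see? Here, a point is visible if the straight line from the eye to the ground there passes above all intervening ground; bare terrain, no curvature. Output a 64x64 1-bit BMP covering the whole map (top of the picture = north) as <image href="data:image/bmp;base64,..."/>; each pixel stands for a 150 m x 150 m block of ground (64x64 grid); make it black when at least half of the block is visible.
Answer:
<image width="64" height="64" href="data:image/bmp;base64,Qk0+AgAAAAAAAD4AAAAoAAAAQAAAAEAAAAABAAEAAAAAAAACAAATCwAAEwsAAAIAAAAAAAAA////AAAAAAAB/8AAAAAAAAH/wAAAAAAAA//B4AAAAAAH/+PgAAAAAB//+/AAAAAA////+AAAAAD////4AAAAAOf///gAAAAAB///AAAAAAAH//8AAAAAAAf//gAAAAAAB///AAAAAAAD//8AAAAAAAP//wAAAAAAAf//AAAAAADB//8AAAAAAPDv/wAAAAAA8Mf/AAAAAADw5/+AAAAAAPDn/4AAAAAA8P//gAAAAADg//+AAAAAAOB//4AAAAAA4H//gAAAAADgP/+AAAAAAOA//4AAAAAA8D/vgAAAAAD4H8/AAAAAAPgf/8AAAAAA7Af/4AAAAADuA//wAAAAAMcD//gAAAAAQ8H//AAAAAAA4f/+AAAAAADh//8AAAAAAHD//4AAAAAAOH//wAAAAAA8f//gAAAAAB9//+AAAAAAH/4fwAAAAAAf/gMAAAAAAD/+AAAAAAAAAf4AAAAAAAAAfgAAAAAAAAA+OAAAAAAACD98AAAAAAAeP4AAAAAAAD9/AAAAAAAAc/4AAAAAAABAHgAAAAAAAAAMAAAAAAAAAAYAAAAAAAAABwAAAAAAAAADAgAAAAAAAAGGAAAAAAAAAfwAAAAAAAAD+AAAAAAAAB4cAAAAAAAAPgcAAAAAAAAAAAAAAAAAAAAAAAAAAAAAAAAAAAAAAAAAAAAAAAAAAAAAAAAAAA=="/>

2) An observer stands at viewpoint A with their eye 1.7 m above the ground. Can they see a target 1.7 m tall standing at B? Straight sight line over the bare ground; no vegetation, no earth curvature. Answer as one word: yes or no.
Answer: no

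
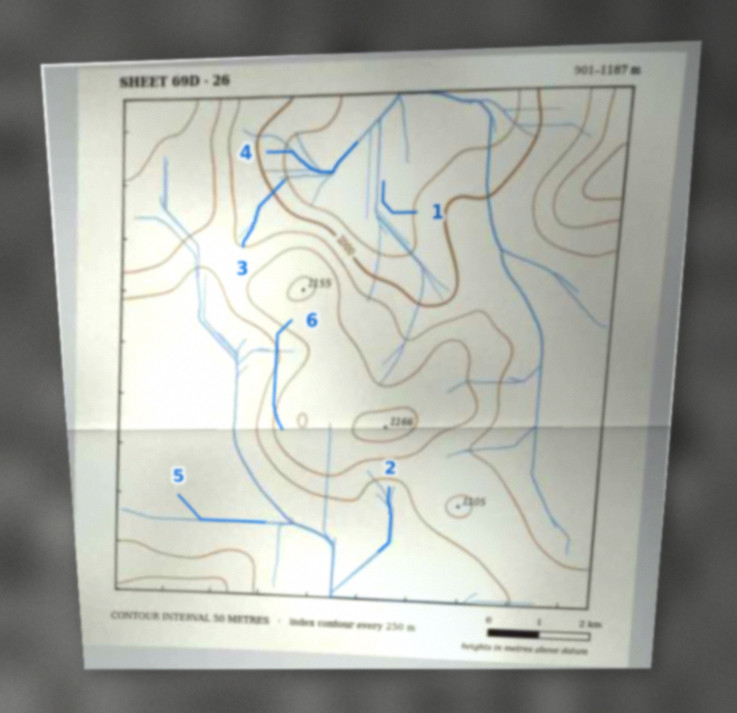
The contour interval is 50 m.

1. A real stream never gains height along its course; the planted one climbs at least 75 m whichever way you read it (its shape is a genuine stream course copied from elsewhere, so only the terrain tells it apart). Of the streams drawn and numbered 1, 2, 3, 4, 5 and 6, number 6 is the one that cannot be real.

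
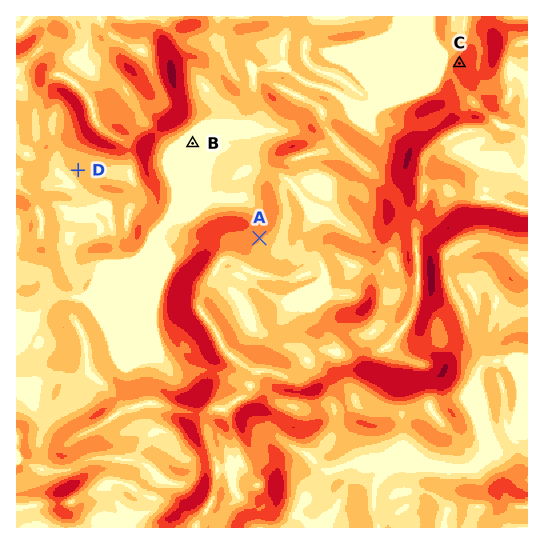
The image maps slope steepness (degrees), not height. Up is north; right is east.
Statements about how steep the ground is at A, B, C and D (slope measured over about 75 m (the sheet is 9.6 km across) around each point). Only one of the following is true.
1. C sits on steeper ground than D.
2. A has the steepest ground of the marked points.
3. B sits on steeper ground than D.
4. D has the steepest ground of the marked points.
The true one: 1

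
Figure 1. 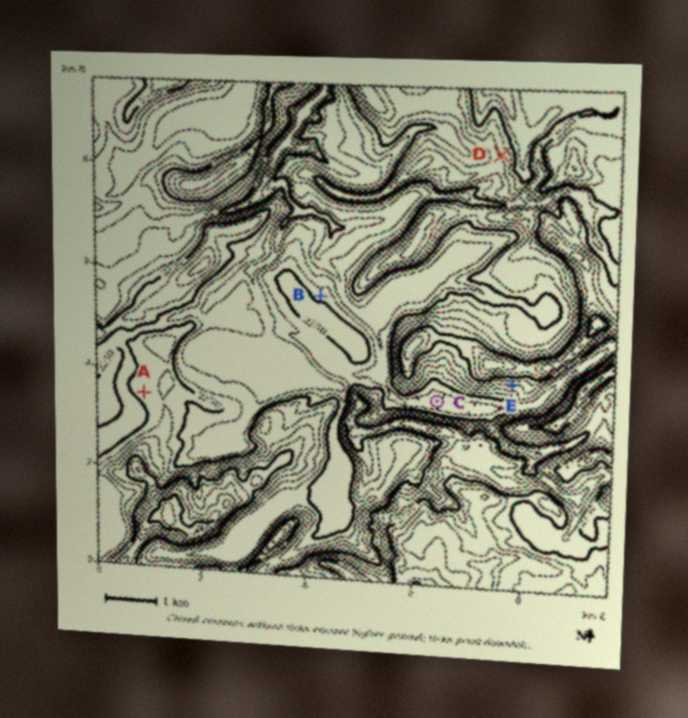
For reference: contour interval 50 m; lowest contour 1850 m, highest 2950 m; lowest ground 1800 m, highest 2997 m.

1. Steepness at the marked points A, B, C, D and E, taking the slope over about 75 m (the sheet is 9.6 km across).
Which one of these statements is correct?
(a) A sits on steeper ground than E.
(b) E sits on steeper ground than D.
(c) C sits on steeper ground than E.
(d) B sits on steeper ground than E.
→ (b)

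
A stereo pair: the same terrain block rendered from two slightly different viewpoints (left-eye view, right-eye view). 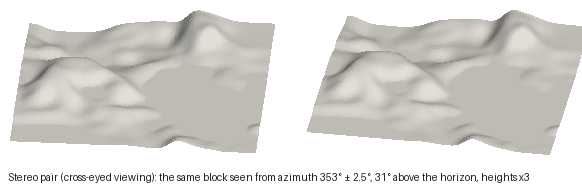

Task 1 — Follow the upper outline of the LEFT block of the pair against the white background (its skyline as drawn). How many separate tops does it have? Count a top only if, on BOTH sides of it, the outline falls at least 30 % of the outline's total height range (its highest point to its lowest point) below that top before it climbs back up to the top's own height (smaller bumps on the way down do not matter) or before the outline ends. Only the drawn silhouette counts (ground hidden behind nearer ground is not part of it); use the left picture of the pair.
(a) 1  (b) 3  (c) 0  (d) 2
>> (c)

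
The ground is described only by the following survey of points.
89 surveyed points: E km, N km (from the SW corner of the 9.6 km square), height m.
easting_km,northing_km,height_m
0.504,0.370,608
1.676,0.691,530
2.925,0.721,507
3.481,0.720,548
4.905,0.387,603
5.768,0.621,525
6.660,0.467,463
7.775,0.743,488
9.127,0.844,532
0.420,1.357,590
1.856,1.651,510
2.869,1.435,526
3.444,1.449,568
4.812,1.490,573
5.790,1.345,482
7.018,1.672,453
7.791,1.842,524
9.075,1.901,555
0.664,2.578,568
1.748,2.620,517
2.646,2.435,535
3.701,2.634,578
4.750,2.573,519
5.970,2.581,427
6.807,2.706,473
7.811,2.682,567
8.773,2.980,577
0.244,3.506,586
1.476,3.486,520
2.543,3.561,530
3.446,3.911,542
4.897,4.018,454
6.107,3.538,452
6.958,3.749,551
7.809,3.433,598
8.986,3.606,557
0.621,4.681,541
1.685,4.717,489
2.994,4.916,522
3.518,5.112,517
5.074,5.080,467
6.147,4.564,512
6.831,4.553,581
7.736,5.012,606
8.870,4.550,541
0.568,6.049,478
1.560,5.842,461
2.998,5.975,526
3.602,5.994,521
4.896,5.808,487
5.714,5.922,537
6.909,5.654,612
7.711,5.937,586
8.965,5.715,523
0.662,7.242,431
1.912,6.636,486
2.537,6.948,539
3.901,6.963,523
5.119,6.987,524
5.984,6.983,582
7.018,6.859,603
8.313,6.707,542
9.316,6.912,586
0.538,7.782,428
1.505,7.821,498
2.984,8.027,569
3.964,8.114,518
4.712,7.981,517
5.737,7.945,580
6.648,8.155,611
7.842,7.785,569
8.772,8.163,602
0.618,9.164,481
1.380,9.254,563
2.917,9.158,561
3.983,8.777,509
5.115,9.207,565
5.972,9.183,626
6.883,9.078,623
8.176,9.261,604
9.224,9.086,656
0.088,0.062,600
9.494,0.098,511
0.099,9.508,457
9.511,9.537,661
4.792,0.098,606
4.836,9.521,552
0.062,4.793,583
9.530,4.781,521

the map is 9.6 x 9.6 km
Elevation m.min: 425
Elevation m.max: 675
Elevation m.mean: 535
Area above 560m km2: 32.3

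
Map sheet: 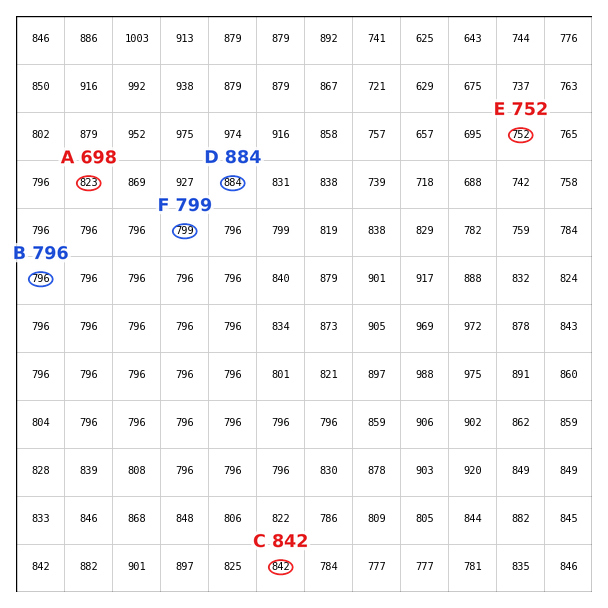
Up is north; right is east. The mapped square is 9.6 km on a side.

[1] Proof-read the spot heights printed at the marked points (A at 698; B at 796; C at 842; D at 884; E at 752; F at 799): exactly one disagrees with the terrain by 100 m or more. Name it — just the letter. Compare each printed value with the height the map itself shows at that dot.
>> A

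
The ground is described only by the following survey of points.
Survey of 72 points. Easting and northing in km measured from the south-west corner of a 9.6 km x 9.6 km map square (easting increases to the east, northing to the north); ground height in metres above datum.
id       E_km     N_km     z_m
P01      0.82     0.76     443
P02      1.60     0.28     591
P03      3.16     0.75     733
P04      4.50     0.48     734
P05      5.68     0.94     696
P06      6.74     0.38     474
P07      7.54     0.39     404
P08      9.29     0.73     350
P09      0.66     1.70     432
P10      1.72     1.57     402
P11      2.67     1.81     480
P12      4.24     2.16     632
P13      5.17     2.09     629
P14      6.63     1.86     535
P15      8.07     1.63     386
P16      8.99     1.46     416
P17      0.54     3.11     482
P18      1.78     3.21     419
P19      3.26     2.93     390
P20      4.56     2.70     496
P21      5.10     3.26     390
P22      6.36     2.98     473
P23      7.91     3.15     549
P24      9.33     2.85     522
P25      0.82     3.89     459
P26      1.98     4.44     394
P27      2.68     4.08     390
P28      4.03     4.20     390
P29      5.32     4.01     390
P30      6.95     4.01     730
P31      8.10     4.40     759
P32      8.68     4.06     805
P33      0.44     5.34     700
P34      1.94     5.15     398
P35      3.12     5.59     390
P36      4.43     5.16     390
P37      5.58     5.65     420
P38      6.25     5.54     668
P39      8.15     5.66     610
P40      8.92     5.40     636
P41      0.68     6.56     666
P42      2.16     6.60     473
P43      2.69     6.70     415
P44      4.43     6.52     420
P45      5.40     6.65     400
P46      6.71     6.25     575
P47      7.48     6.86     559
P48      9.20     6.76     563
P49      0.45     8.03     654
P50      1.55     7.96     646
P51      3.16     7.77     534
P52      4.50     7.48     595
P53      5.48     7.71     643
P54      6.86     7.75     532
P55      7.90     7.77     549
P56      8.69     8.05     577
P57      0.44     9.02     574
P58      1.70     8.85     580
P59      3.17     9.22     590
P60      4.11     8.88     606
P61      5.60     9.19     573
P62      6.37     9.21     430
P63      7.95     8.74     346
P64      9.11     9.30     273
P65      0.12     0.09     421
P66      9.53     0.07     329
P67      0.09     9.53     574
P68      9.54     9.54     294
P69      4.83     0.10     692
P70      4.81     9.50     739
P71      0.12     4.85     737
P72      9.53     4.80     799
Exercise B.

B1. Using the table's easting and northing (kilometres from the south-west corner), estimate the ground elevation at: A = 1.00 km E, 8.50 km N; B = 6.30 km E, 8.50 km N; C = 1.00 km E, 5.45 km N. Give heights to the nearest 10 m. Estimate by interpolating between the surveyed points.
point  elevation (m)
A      650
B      460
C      550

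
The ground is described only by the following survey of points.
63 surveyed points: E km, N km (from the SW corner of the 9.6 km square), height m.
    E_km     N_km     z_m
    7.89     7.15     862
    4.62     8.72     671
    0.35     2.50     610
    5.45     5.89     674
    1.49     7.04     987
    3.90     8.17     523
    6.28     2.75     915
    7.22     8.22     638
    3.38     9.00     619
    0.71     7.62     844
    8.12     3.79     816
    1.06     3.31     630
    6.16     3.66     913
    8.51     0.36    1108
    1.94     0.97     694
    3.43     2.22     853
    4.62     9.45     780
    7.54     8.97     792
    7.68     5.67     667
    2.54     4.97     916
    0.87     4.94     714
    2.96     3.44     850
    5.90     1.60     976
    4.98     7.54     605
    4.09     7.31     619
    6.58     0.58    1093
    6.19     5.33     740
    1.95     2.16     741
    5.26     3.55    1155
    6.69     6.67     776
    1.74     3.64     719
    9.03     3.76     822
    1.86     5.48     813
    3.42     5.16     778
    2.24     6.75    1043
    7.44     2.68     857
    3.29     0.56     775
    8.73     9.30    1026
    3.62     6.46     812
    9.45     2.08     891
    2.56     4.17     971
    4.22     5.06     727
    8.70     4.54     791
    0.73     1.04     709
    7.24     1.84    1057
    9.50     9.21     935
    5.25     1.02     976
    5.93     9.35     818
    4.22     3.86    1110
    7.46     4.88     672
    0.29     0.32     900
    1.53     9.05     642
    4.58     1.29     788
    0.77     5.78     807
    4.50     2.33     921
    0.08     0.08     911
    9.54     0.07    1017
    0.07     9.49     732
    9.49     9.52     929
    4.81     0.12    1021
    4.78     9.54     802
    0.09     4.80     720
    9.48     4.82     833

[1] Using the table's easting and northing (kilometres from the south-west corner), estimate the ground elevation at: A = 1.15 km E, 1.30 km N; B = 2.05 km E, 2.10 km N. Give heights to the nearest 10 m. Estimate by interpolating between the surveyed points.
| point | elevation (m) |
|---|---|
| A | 710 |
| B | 740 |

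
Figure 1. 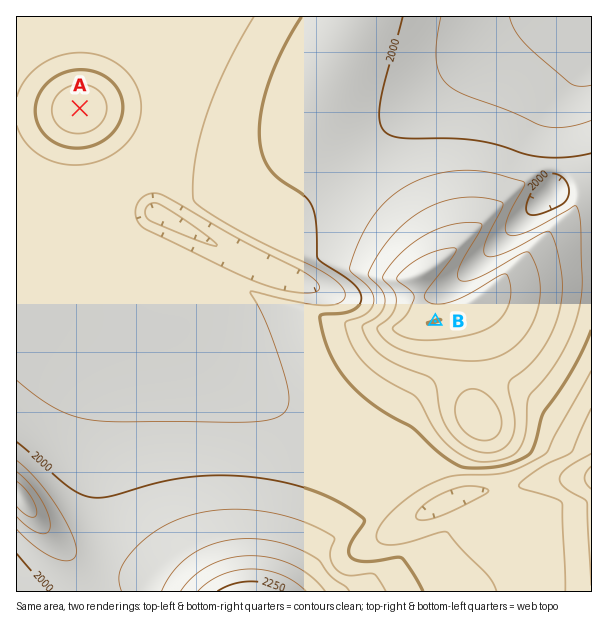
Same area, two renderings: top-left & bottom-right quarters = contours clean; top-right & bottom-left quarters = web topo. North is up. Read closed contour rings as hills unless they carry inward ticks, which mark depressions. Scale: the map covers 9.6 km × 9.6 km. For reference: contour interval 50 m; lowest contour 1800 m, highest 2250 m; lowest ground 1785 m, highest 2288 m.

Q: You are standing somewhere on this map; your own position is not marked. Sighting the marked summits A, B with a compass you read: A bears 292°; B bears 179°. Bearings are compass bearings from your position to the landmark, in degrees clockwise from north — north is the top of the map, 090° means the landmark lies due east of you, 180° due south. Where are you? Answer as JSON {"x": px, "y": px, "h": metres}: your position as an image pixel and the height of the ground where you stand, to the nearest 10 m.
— {"x": 434, "y": 251, "h": 2200}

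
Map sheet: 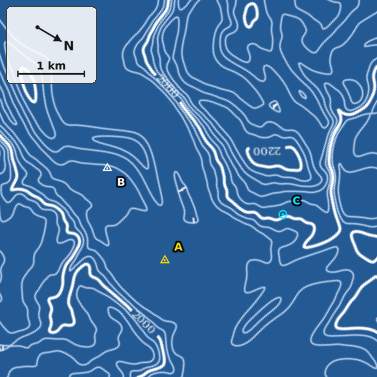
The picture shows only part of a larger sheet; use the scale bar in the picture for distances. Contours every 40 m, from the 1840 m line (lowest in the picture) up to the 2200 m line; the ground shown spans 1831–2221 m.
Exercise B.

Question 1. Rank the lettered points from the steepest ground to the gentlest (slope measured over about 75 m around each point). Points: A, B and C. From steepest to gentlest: C B A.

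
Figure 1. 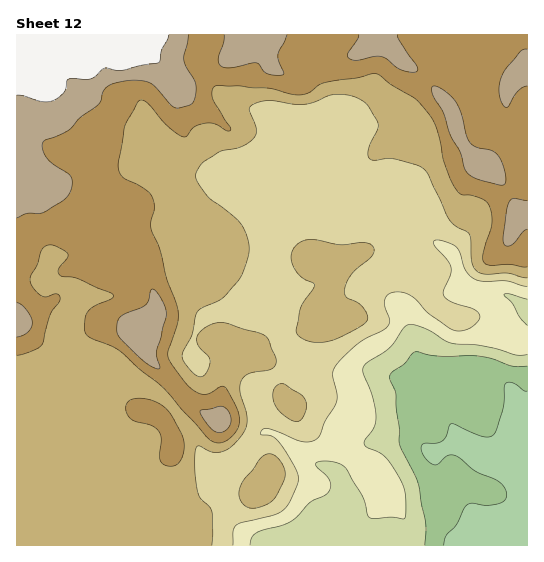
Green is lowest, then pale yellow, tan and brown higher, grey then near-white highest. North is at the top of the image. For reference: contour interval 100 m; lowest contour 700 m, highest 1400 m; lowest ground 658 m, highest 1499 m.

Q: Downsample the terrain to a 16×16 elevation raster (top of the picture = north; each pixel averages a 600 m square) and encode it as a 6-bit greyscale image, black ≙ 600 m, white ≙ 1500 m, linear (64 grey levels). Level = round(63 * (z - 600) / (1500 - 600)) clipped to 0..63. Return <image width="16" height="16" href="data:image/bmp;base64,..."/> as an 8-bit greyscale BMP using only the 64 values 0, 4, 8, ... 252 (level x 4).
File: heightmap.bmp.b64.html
<image width="16" height="16" href="data:image/bmp;base64,Qk02BQAAAAAAADYEAAAoAAAAEAAAABAAAAABAAgAAAAAAAABAAATCwAAEwsAAAABAAAAAAAAAAAAAAEBAQACAgIAAwMDAAQEBAAFBQUABgYGAAcHBwAICAgACQkJAAoKCgALCwsADAwMAA0NDQAODg4ADw8PABAQEAAREREAEhISABMTEwAUFBQAFRUVABYWFgAXFxcAGBgYABkZGQAaGhoAGxsbABwcHAAdHR0AHh4eAB8fHwAgICAAISEhACIiIgAjIyMAJCQkACUlJQAmJiYAJycnACgoKAApKSkAKioqACsrKwAsLCwALS0tAC4uLgAvLy8AMDAwADExMQAyMjIAMzMzADQ0NAA1NTUANjY2ADc3NwA4ODgAOTk5ADo6OgA7OzsAPDw8AD09PQA+Pj4APz8/AEBAQABBQUEAQkJCAENDQwBEREQARUVFAEZGRgBHR0cASEhIAElJSQBKSkoAS0tLAExMTABNTU0ATk5OAE9PTwBQUFAAUVFRAFJSUgBTU1MAVFRUAFVVVQBWVlYAV1dXAFhYWABZWVkAWlpaAFtbWwBcXFwAXV1dAF5eXgBfX18AYGBgAGFhYQBiYmIAY2NjAGRkZABlZWUAZmZmAGdnZwBoaGgAaWlpAGpqagBra2sAbGxsAG1tbQBubm4Ab29vAHBwcABxcXEAcnJyAHNzcwB0dHQAdXV1AHZ2dgB3d3cAeHh4AHl5eQB6enoAe3t7AHx8fAB9fX0Afn5+AH9/fwCAgIAAgYGBAIKCggCDg4MAhISEAIWFhQCGhoYAh4eHAIiIiACJiYkAioqKAIuLiwCMjIwAjY2NAI6OjgCPj48AkJCQAJGRkQCSkpIAk5OTAJSUlACVlZUAlpaWAJeXlwCYmJgAmZmZAJqamgCbm5sAnJycAJ2dnQCenp4An5+fAKCgoAChoaEAoqKiAKOjowCkpKQApaWlAKampgCnp6cAqKioAKmpqQCqqqoAq6urAKysrACtra0Arq6uAK+vrwCwsLAAsbGxALKysgCzs7MAtLS0ALW1tQC2trYAt7e3ALi4uAC5ubkAurq6ALu7uwC8vLwAvb29AL6+vgC/v78AwMDAAMHBwQDCwsIAw8PDAMTExADFxcUAxsbGAMfHxwDIyMgAycnJAMrKygDLy8sAzMzMAM3NzQDOzs4Az8/PANDQ0ADR0dEA0tLSANPT0wDU1NQA1dXVANbW1gDX19cA2NjYANnZ2QDa2toA29vbANzc3ADd3d0A3t7eAN/f3wDg4OAA4eHhAOLi4gDj4+MA5OTkAOXl5QDm5uYA5+fnAOjo6ADp6ekA6urqAOvr6wDs7OwA7e3tAO7u7gDv7+8A8PDwAPHx8QDy8vIA8/PzAPT09AD19fUA9vb2APf39wD4+PgA+fn5APr6+gD7+/sA/Pz8AP39/QD+/v4A////AJSYmJyUmHxgUExQUEggFBSYlJSUlJCEkHRUUGBAJCAYlJSUlKCUfIx8WFhcMCAYFJSUlJiopLB8eHBcSCQcHBiUlJikqLS0hIx8ZEgsJCQclJiYoLSUmJCIgGBEMCwsMLScqMjAkJiQiJCAZEhYYGC4pKi8xJSIgICUjHRscGhYrKiwtLCgmICEkIyEgHCAjLSwtLiooJyEhIyIhHx4nMDIwLi0pJSMgHx4eHR8kKTE1Mi0qJyQhHyAgHx8iKTEvMjAtKSgnJSEgHyEkJi0xLTQ0MCssLikjICAhJCgxLS45OTUxMzEsLC4rKSovLiwyOj48OzgwMTMxMTEyLywsLw="/>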